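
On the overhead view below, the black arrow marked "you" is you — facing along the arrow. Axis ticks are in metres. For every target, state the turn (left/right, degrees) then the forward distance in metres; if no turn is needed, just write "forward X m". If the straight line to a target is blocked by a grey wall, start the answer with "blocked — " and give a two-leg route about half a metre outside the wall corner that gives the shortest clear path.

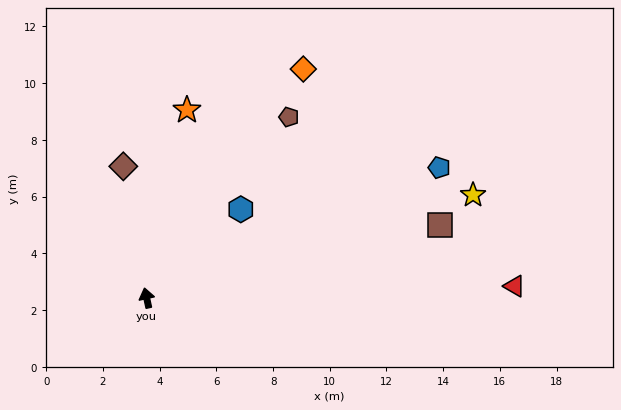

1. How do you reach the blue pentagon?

turn right 78°, forward 11.3 m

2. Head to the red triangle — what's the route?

turn right 101°, forward 13.0 m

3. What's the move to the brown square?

turn right 88°, forward 10.7 m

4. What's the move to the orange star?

turn right 24°, forward 6.8 m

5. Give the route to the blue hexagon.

turn right 59°, forward 4.6 m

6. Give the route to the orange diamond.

turn right 47°, forward 9.8 m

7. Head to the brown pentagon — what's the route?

turn right 51°, forward 8.1 m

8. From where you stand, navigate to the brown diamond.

turn right 2°, forward 4.7 m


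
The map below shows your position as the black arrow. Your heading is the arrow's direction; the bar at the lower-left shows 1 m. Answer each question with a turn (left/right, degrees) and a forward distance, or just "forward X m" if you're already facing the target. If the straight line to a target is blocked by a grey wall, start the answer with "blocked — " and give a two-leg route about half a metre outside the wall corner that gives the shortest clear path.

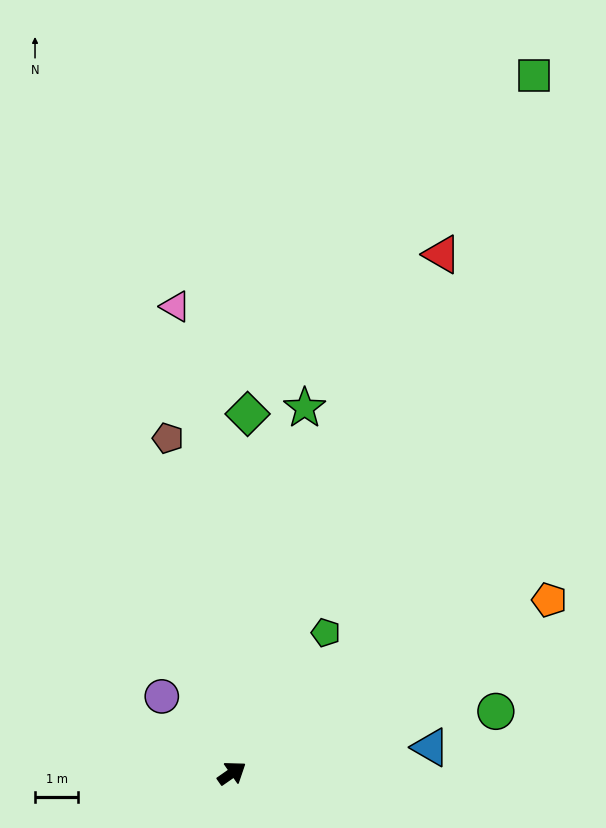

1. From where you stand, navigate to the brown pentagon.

turn left 66°, forward 7.9 m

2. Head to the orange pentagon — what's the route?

turn right 6°, forward 8.4 m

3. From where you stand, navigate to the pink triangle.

turn left 62°, forward 10.9 m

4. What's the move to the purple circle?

turn left 98°, forward 2.4 m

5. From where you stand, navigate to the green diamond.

turn left 53°, forward 8.4 m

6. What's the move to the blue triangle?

turn right 28°, forward 4.7 m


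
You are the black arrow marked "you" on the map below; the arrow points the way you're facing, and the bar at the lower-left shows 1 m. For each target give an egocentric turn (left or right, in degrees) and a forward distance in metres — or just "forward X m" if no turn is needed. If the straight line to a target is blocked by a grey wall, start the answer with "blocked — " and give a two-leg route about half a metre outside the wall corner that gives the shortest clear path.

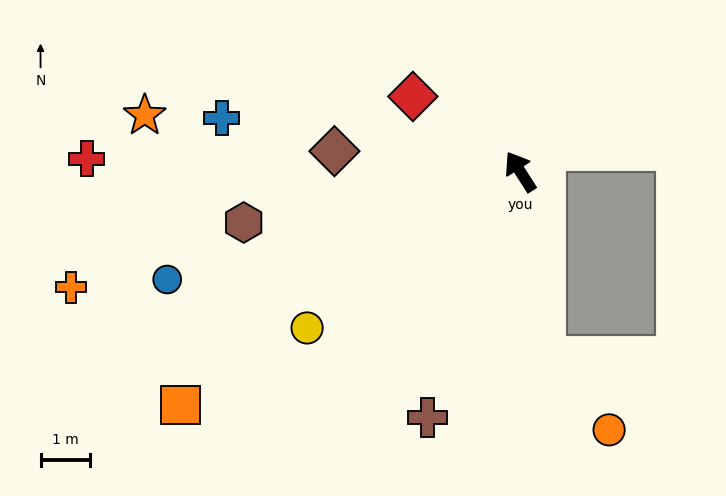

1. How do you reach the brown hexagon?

turn left 68°, forward 5.7 m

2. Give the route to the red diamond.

turn left 22°, forward 2.7 m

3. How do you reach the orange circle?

blocked — turn left 155°, forward 3.8 m, then turn left 34°, forward 2.0 m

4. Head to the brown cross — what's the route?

turn left 127°, forward 5.4 m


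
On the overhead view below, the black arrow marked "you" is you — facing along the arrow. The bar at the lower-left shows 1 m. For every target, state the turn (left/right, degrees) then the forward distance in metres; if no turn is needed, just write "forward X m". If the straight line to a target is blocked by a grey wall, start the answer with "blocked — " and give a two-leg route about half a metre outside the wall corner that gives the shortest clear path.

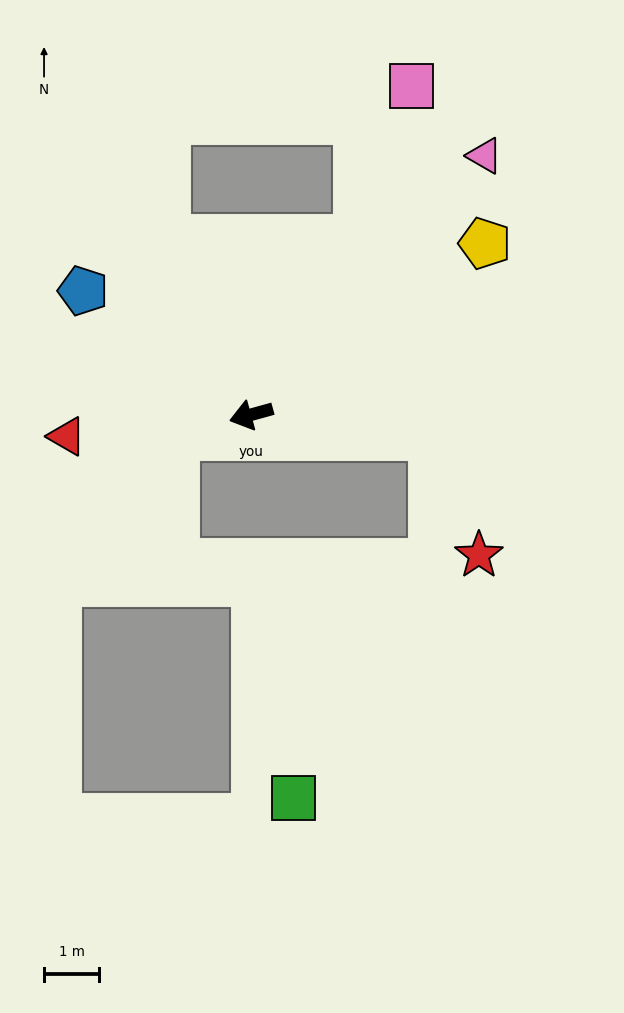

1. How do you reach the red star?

blocked — turn left 157°, forward 3.3 m, then turn right 61°, forward 2.3 m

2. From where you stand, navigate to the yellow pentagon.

turn right 159°, forward 5.2 m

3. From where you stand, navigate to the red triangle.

turn right 9°, forward 3.4 m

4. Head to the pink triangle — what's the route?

turn right 147°, forward 6.3 m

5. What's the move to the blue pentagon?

turn right 52°, forward 3.8 m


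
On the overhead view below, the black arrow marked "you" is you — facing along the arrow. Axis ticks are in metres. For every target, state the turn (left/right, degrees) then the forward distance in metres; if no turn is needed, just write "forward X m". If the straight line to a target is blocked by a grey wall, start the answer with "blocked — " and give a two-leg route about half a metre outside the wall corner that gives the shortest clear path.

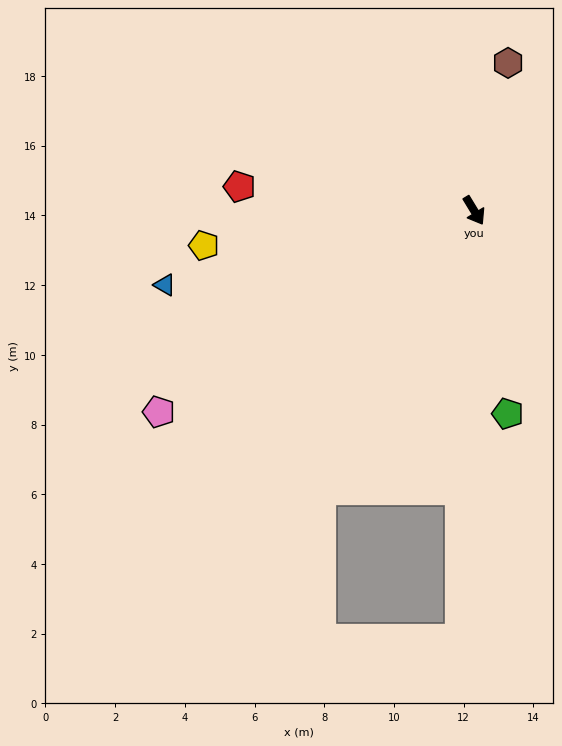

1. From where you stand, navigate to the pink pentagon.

turn right 89°, forward 10.7 m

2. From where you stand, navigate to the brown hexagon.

turn left 136°, forward 4.3 m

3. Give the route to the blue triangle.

turn right 108°, forward 9.1 m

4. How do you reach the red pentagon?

turn right 127°, forward 6.8 m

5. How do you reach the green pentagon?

turn right 22°, forward 5.9 m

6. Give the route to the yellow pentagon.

turn right 114°, forward 7.8 m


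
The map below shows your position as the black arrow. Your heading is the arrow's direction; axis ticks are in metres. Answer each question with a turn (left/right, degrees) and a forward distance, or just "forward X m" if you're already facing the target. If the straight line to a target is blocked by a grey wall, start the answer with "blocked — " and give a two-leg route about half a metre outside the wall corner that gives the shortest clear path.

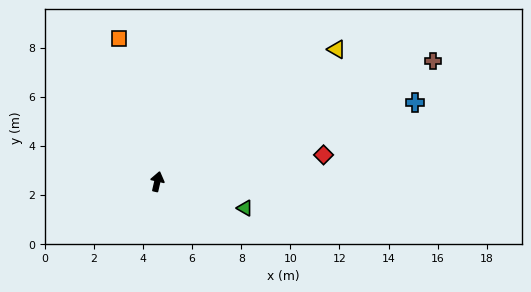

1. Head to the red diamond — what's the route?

turn right 68°, forward 6.9 m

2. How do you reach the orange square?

turn left 28°, forward 6.0 m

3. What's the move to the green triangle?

turn right 94°, forward 3.7 m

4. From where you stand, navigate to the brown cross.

turn right 53°, forward 12.3 m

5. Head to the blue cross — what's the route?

turn right 60°, forward 11.0 m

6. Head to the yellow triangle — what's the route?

turn right 41°, forward 9.1 m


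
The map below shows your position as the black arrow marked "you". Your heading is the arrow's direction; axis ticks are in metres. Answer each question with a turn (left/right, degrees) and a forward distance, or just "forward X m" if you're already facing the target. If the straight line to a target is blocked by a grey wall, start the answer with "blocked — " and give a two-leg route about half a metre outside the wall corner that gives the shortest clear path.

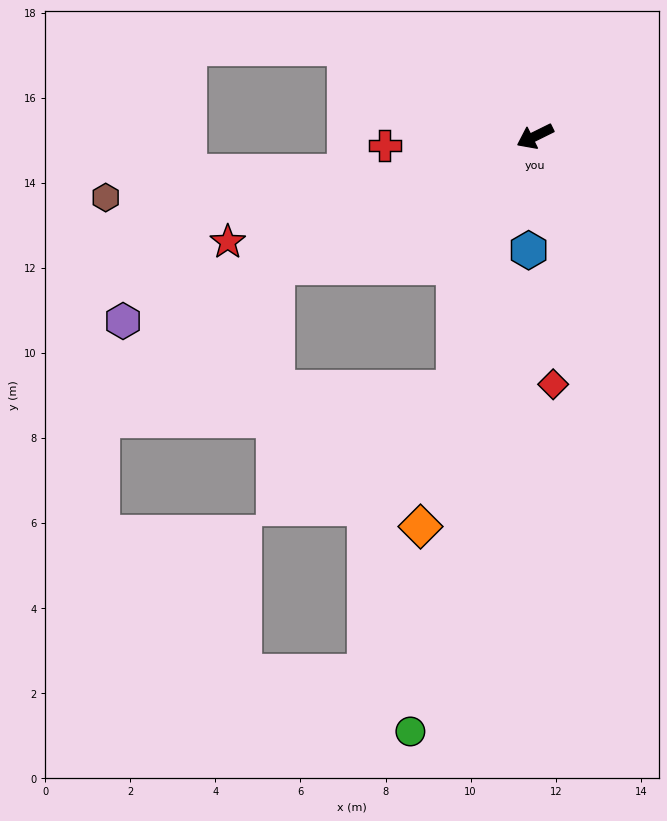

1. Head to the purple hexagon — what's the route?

turn right 2°, forward 10.6 m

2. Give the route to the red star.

turn right 7°, forward 7.6 m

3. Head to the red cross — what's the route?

turn right 23°, forward 3.5 m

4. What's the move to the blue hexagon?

turn left 60°, forward 2.7 m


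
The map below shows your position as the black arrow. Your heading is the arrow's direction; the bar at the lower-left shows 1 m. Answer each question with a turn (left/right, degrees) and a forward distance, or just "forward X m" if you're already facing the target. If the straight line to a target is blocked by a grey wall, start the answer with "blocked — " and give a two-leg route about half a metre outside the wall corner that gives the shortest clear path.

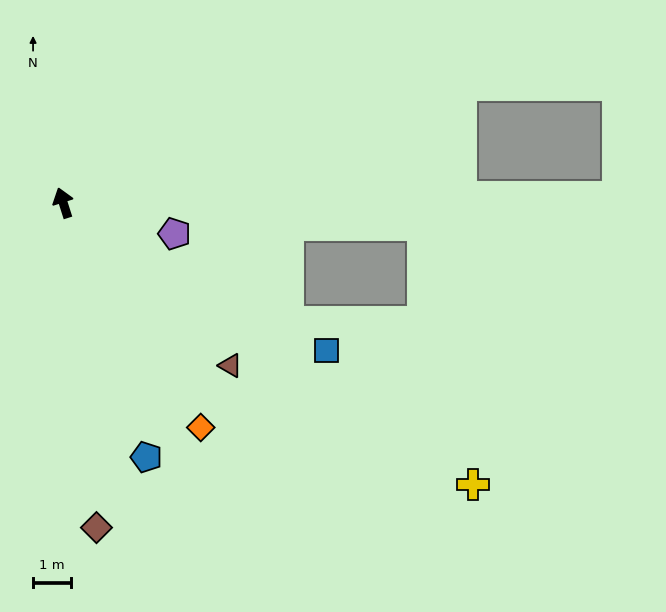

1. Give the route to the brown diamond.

turn left 168°, forward 8.7 m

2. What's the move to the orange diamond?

turn right 166°, forward 7.0 m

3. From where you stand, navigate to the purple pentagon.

turn right 123°, forward 3.1 m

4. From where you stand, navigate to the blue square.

turn right 137°, forward 8.1 m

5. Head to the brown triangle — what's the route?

turn right 152°, forward 6.2 m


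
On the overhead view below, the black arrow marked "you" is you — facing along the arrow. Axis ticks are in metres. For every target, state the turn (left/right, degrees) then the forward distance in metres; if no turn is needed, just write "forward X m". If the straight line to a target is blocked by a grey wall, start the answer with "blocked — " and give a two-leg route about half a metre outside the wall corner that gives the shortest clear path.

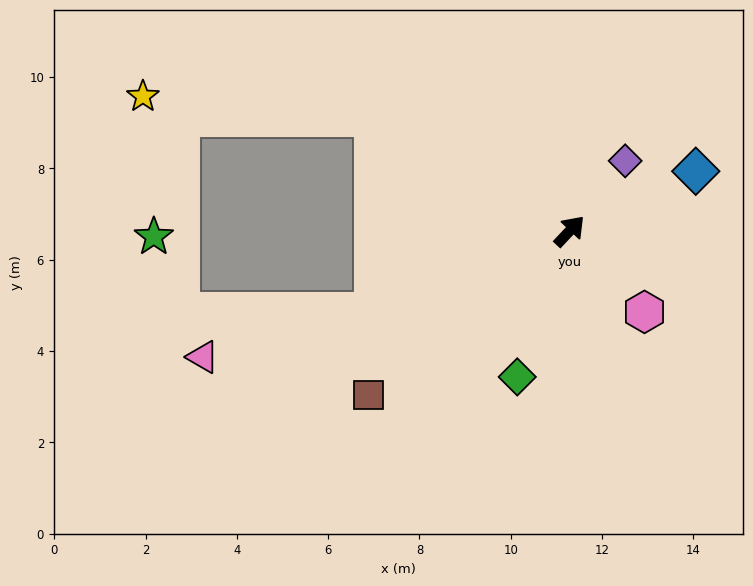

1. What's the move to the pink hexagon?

turn right 94°, forward 2.4 m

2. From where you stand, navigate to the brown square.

turn left 172°, forward 5.7 m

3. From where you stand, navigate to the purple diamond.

turn left 5°, forward 2.0 m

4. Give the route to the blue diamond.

turn right 21°, forward 3.1 m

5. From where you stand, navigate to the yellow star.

blocked — turn left 103°, forward 5.0 m, then turn left 25°, forward 5.1 m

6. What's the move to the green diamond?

turn right 157°, forward 3.4 m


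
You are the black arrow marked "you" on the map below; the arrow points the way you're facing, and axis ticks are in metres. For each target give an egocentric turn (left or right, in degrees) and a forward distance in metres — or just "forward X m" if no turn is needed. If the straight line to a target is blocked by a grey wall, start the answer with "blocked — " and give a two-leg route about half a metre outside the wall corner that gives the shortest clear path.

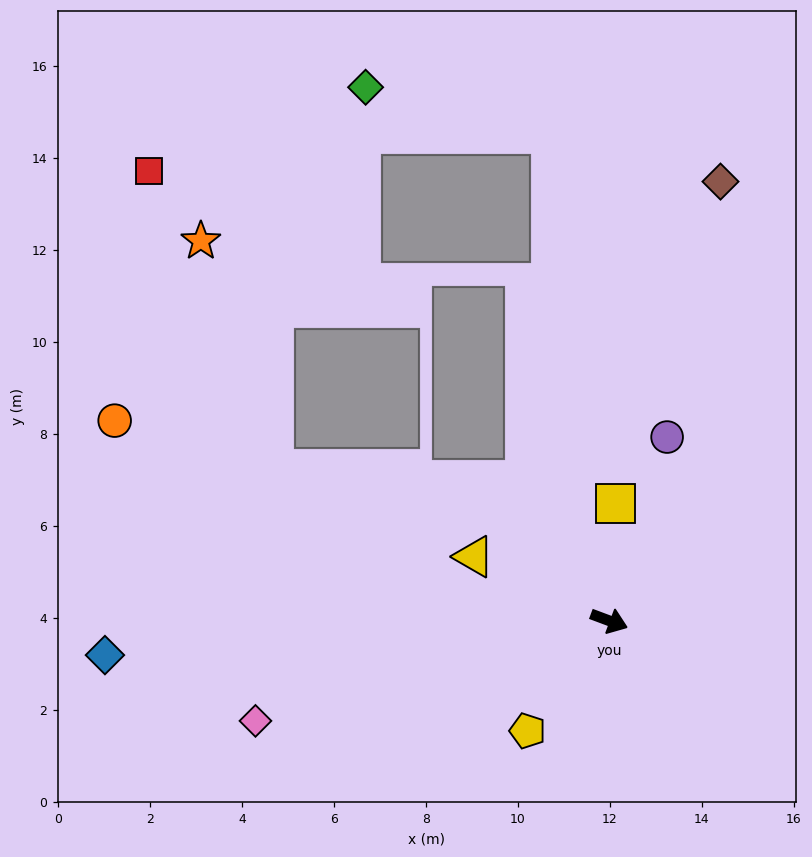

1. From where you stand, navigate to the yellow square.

turn left 107°, forward 2.6 m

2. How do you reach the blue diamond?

turn right 156°, forward 11.0 m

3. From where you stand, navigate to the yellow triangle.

turn left 175°, forward 3.3 m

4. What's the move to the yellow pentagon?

turn right 106°, forward 3.0 m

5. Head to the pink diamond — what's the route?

turn right 144°, forward 8.0 m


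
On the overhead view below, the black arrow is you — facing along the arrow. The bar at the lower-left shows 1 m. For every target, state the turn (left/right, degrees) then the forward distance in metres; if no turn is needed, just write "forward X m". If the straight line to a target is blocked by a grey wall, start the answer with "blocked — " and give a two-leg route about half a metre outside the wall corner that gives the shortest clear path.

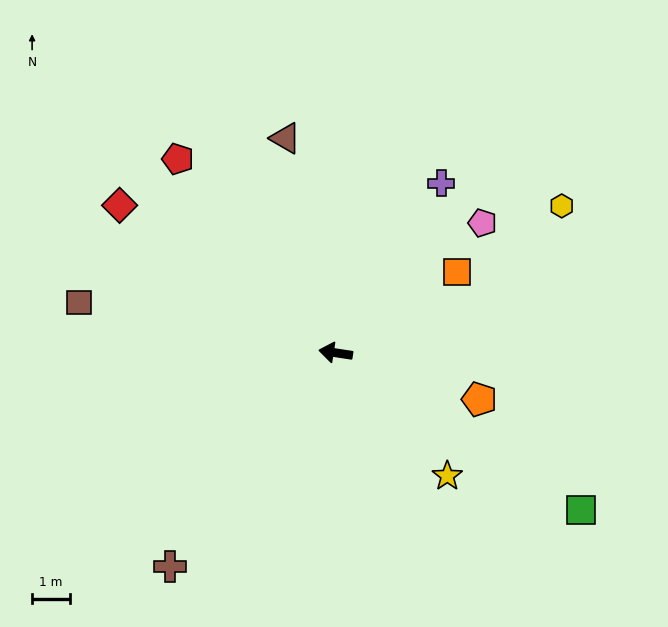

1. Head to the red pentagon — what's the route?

turn right 42°, forward 6.7 m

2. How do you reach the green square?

turn left 156°, forward 7.8 m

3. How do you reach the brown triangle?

turn right 68°, forward 5.9 m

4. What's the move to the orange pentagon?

turn left 171°, forward 4.0 m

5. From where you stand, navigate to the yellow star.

turn left 141°, forward 4.4 m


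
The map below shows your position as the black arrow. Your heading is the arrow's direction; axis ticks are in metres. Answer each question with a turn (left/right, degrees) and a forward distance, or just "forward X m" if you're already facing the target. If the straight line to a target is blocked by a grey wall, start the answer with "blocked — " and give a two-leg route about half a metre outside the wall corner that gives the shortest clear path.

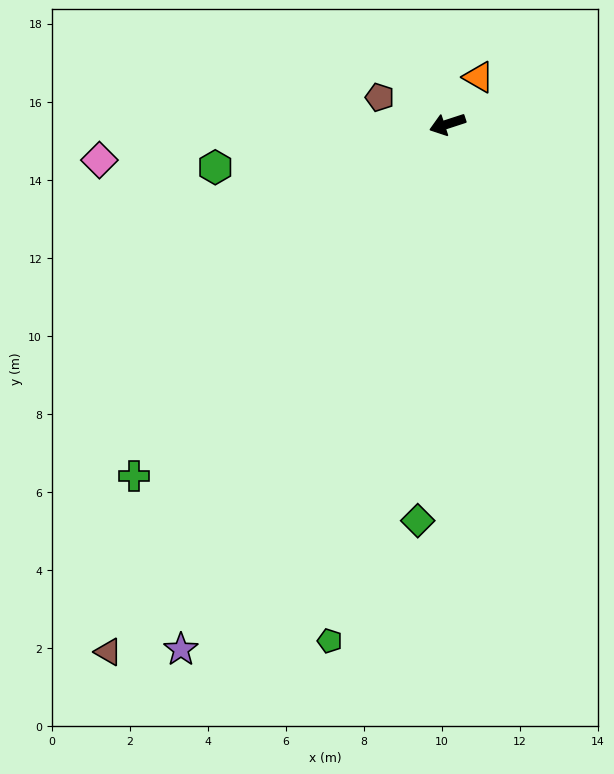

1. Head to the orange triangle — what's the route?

turn right 142°, forward 1.4 m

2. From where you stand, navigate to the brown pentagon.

turn right 40°, forward 1.9 m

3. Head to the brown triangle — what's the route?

turn left 39°, forward 16.1 m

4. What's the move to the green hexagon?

turn right 8°, forward 6.1 m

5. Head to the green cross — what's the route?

turn left 30°, forward 12.1 m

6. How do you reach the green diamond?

turn left 68°, forward 10.2 m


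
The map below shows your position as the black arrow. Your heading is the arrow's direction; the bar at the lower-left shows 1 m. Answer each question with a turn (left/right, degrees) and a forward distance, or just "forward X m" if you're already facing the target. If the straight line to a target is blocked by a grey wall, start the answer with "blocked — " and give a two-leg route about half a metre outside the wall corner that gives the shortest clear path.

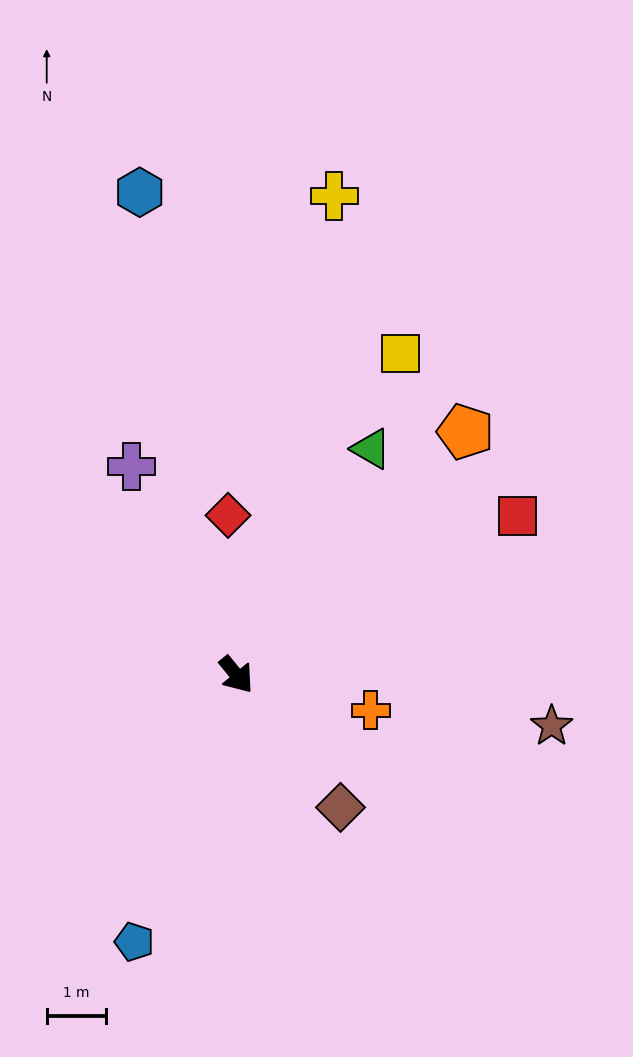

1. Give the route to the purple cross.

turn left 168°, forward 3.9 m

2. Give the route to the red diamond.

turn left 144°, forward 2.7 m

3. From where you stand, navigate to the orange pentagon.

turn left 97°, forward 5.6 m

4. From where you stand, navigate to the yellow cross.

turn left 129°, forward 8.2 m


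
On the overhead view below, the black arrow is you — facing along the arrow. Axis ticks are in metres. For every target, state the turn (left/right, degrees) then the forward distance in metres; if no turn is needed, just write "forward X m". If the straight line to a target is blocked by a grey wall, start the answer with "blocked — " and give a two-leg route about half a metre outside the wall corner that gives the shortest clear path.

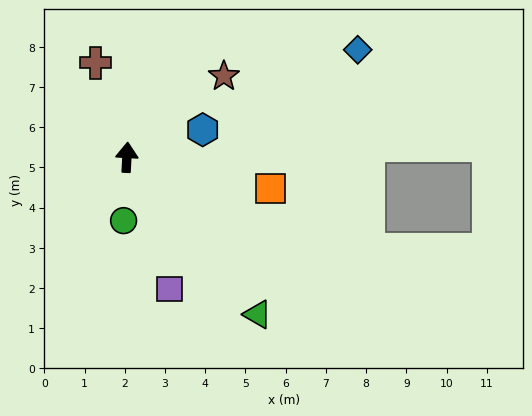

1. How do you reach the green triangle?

turn right 137°, forward 5.1 m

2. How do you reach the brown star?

turn right 47°, forward 3.1 m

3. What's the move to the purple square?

turn right 159°, forward 3.4 m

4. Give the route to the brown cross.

turn left 21°, forward 2.5 m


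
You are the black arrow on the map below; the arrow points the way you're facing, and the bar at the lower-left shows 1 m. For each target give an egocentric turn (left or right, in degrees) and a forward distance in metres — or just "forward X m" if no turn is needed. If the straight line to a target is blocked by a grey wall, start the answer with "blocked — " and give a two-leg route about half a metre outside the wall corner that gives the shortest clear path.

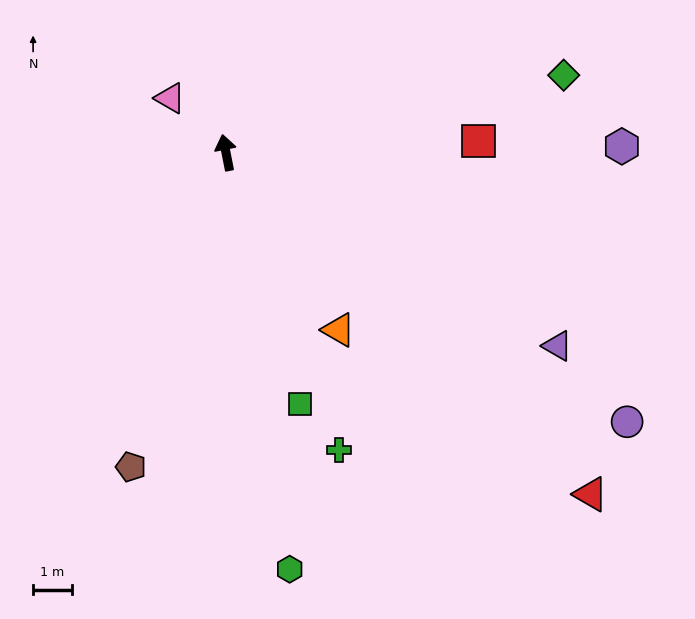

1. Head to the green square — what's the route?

turn right 175°, forward 6.8 m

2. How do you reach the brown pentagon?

turn left 152°, forward 8.6 m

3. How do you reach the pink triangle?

turn left 35°, forward 2.0 m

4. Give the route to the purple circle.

turn right 135°, forward 12.6 m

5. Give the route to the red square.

turn right 99°, forward 6.6 m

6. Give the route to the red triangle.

turn right 144°, forward 13.0 m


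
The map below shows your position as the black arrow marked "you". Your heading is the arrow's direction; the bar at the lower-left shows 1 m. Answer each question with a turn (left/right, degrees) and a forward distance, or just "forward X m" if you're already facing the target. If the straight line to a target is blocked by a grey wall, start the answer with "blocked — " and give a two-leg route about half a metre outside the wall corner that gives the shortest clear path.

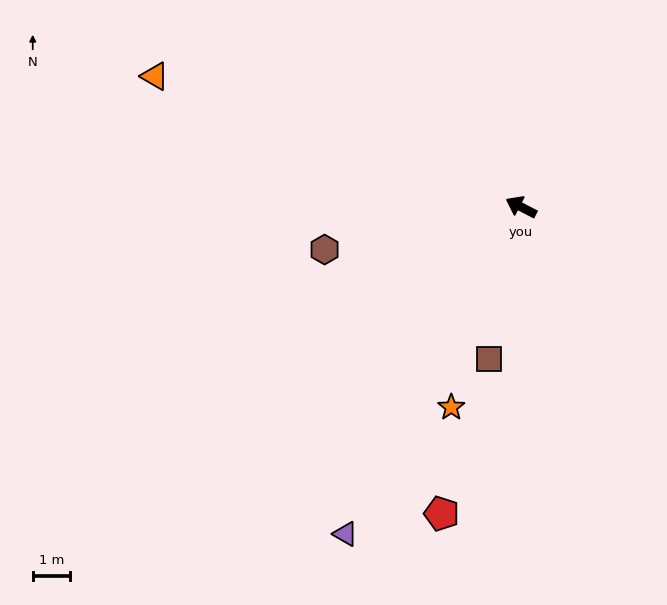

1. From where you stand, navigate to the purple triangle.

turn left 89°, forward 10.0 m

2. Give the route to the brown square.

turn left 105°, forward 4.2 m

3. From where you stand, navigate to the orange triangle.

turn left 8°, forward 10.5 m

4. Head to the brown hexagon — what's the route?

turn left 39°, forward 5.4 m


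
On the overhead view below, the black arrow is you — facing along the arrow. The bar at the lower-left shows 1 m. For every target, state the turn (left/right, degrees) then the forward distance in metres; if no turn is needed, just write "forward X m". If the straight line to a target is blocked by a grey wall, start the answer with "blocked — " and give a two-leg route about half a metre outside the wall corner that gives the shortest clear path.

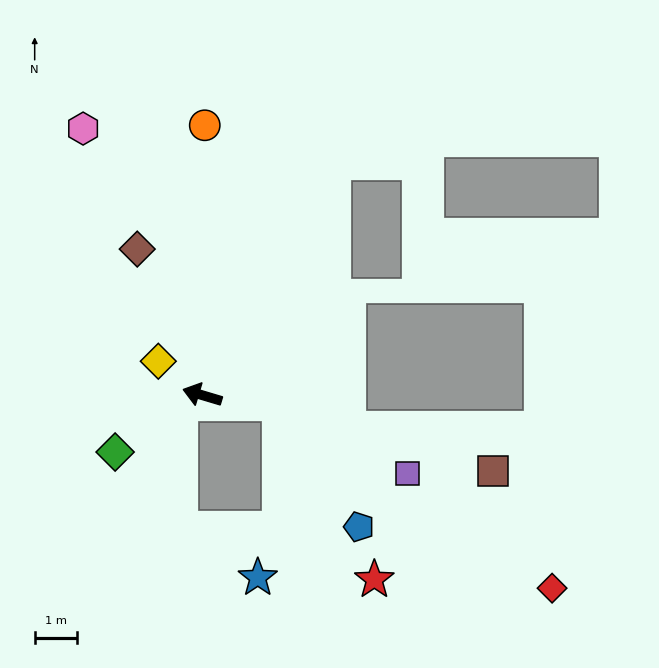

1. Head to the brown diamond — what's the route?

turn right 49°, forward 3.8 m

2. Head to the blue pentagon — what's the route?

blocked — turn right 169°, forward 1.8 m, then turn right 52°, forward 3.5 m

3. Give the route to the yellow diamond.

turn right 21°, forward 1.3 m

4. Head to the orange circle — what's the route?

turn right 74°, forward 6.3 m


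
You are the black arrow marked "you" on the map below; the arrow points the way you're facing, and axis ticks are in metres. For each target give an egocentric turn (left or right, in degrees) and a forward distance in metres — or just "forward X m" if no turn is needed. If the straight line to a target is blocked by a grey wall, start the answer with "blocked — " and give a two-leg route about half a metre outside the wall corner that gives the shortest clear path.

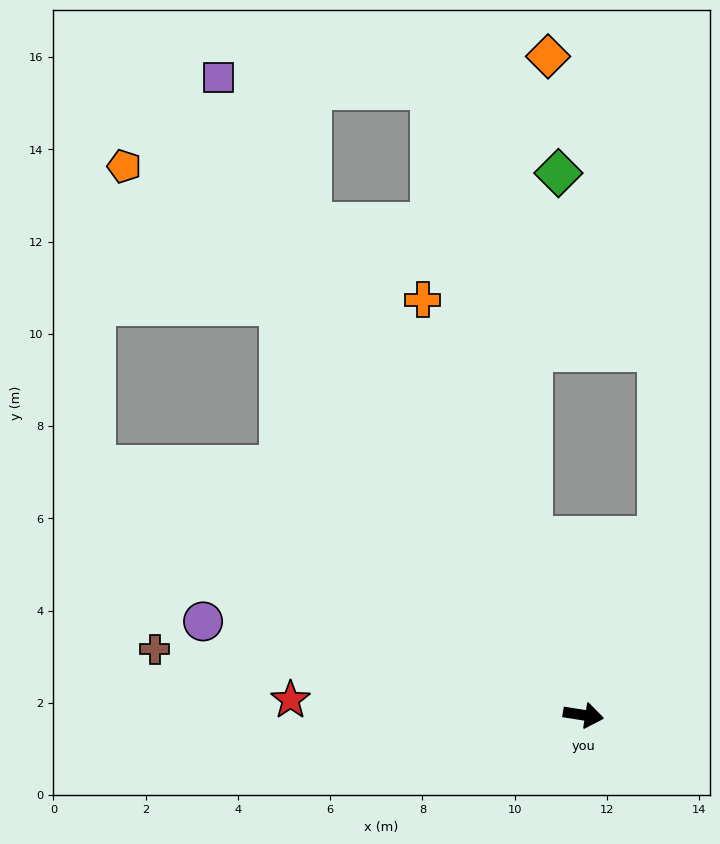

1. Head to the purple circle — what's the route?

turn left 175°, forward 8.5 m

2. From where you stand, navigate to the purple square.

turn left 129°, forward 15.9 m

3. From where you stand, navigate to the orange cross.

turn left 120°, forward 9.7 m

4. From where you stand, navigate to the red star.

turn right 174°, forward 6.4 m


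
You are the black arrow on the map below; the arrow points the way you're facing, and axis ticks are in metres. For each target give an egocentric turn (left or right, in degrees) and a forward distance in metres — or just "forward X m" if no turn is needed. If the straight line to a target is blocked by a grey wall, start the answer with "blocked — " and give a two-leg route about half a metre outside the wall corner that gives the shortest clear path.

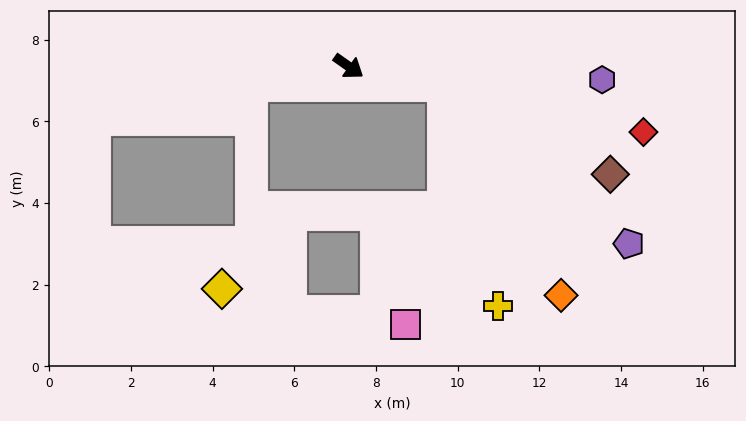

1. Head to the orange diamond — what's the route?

blocked — turn left 24°, forward 2.4 m, then turn right 50°, forward 5.9 m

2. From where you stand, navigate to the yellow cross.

blocked — turn left 24°, forward 2.4 m, then turn right 65°, forward 5.6 m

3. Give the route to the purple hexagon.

turn left 32°, forward 6.2 m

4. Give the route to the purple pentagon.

blocked — turn left 24°, forward 2.4 m, then turn right 30°, forward 6.0 m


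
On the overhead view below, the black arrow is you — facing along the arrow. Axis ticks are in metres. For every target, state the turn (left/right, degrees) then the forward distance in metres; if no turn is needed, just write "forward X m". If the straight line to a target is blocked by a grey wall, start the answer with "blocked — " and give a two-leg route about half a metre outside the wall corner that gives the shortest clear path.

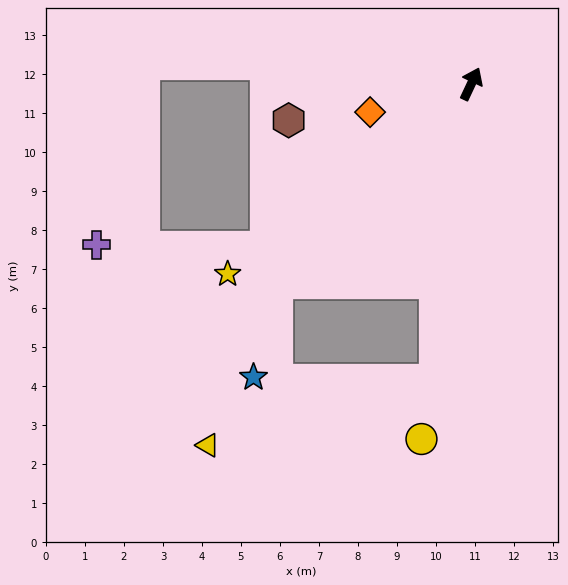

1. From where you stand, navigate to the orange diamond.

turn left 131°, forward 2.7 m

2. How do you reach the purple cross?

blocked — turn left 154°, forward 6.7 m, then turn right 40°, forward 4.4 m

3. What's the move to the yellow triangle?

blocked — turn right 162°, forward 7.7 m, then turn right 67°, forward 6.1 m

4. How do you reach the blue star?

blocked — turn left 161°, forward 7.1 m, then turn left 31°, forward 2.5 m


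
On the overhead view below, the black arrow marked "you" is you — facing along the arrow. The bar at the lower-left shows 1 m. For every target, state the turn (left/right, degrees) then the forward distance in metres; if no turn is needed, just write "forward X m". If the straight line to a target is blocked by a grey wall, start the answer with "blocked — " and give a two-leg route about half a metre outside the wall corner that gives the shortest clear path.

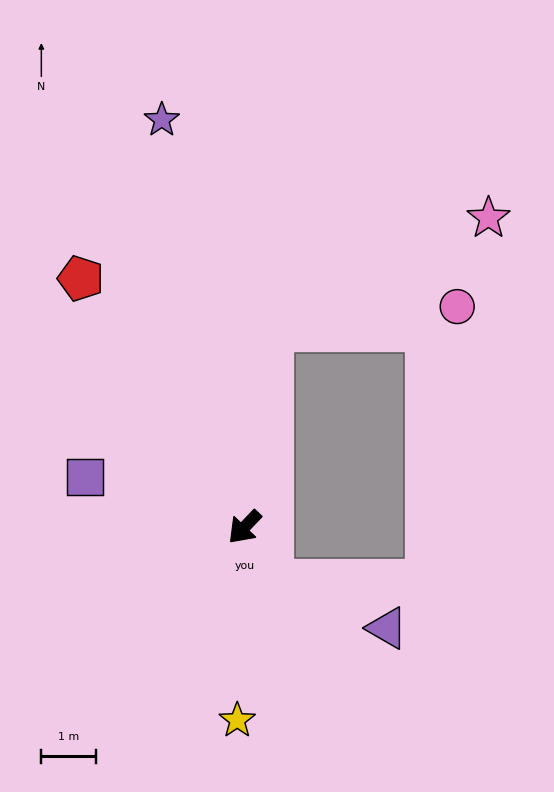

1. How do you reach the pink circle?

blocked — turn right 144°, forward 3.7 m, then turn right 76°, forward 3.5 m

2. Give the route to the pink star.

blocked — turn right 144°, forward 3.7 m, then turn right 55°, forward 4.5 m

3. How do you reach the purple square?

turn right 64°, forward 3.1 m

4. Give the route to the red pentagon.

turn right 103°, forward 5.5 m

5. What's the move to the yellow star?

turn left 42°, forward 3.6 m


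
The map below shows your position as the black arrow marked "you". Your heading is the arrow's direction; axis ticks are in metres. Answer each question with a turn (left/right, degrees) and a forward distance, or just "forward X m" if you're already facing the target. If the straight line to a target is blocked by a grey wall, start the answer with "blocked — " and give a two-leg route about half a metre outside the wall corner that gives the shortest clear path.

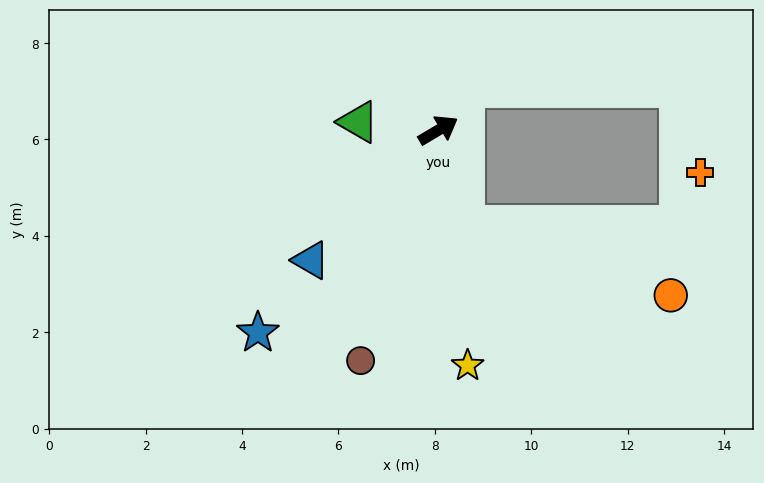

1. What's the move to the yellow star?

turn right 114°, forward 4.9 m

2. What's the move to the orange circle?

blocked — turn right 105°, forward 2.1 m, then turn left 56°, forward 4.5 m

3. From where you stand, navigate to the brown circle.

turn right 139°, forward 5.0 m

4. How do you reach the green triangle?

turn left 143°, forward 1.7 m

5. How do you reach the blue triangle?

turn right 165°, forward 3.8 m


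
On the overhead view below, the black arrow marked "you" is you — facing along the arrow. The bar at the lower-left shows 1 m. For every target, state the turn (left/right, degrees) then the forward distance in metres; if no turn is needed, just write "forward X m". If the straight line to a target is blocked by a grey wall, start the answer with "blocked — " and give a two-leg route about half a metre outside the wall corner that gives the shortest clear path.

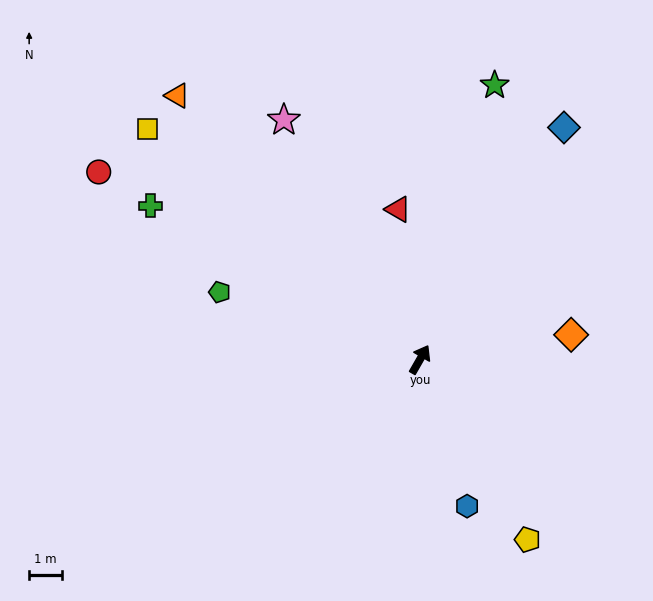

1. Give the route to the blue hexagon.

turn right 132°, forward 4.7 m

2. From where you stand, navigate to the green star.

turn left 15°, forward 8.6 m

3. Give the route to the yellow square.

turn left 80°, forward 10.8 m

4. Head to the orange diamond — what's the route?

turn right 51°, forward 4.6 m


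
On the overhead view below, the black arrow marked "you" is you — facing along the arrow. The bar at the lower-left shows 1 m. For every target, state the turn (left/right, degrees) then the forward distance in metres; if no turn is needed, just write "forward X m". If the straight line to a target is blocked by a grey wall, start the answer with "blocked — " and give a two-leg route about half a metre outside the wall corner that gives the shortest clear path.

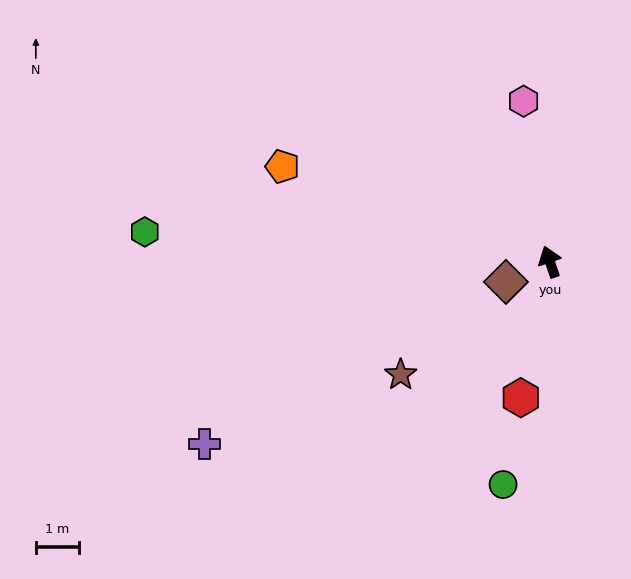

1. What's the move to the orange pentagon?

turn left 51°, forward 6.6 m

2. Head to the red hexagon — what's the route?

turn left 149°, forward 3.2 m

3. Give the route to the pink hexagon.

turn right 10°, forward 3.8 m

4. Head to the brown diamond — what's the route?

turn left 96°, forward 1.1 m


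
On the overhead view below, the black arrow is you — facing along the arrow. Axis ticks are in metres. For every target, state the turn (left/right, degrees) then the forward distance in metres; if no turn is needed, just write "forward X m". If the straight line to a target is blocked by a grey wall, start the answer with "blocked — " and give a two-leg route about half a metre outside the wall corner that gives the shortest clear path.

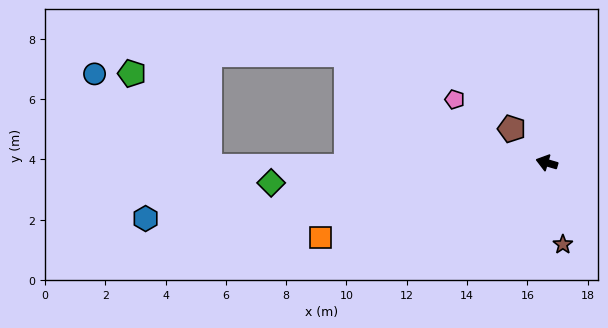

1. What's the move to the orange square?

turn left 35°, forward 7.9 m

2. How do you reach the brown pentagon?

turn right 28°, forward 1.6 m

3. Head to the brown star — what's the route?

turn left 117°, forward 2.8 m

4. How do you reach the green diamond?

turn left 20°, forward 9.2 m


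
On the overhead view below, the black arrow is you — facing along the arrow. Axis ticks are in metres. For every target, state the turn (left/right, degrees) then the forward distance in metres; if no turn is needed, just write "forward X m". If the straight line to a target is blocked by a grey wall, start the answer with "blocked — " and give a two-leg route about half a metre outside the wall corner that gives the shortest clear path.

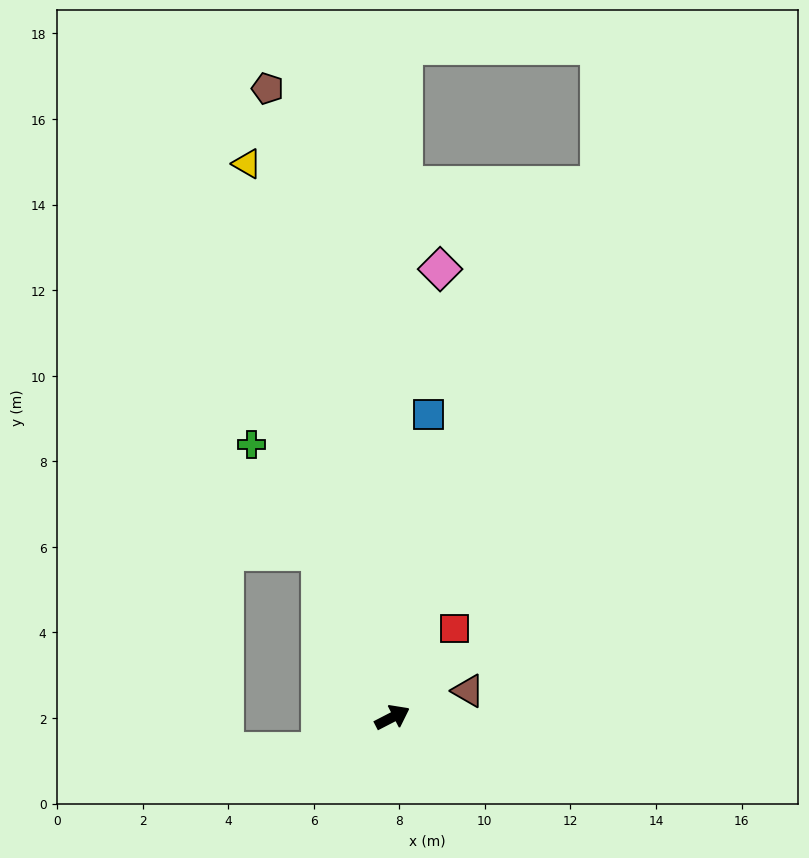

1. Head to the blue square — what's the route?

turn left 56°, forward 7.1 m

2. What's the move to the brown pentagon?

turn left 74°, forward 15.0 m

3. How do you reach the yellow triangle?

turn left 77°, forward 13.4 m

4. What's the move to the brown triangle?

turn right 8°, forward 1.9 m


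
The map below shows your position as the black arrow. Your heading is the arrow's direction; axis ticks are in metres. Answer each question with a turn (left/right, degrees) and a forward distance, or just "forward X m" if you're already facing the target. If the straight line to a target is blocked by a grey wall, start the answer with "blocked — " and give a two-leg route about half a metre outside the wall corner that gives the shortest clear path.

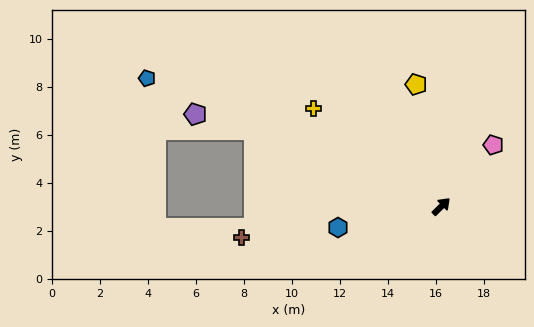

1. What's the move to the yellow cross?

turn left 98°, forward 6.7 m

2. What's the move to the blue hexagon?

turn left 147°, forward 4.4 m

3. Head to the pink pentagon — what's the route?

turn left 5°, forward 3.4 m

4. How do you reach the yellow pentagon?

turn left 57°, forward 5.2 m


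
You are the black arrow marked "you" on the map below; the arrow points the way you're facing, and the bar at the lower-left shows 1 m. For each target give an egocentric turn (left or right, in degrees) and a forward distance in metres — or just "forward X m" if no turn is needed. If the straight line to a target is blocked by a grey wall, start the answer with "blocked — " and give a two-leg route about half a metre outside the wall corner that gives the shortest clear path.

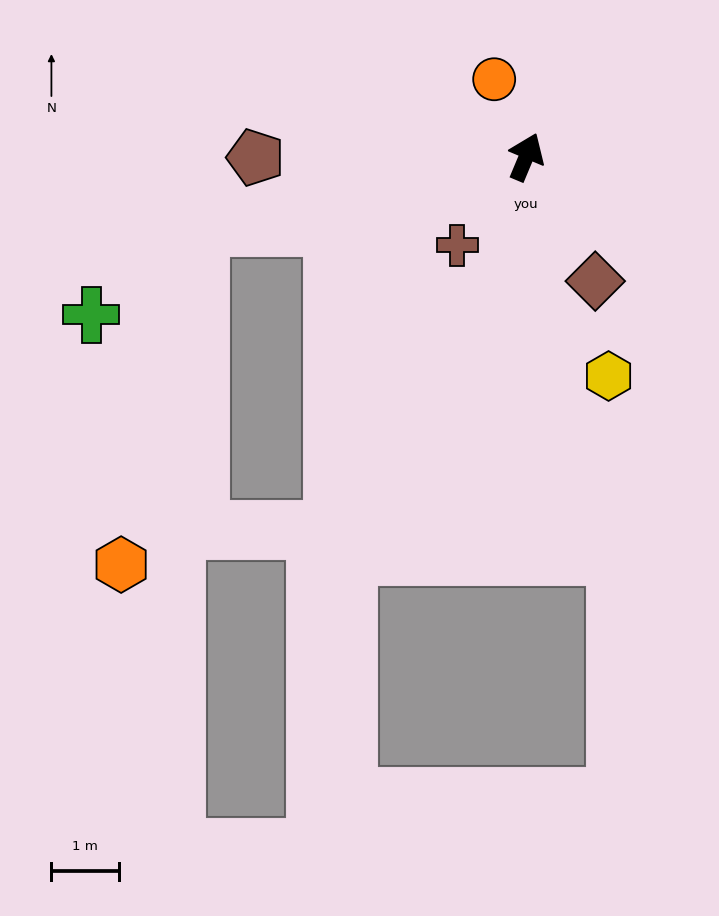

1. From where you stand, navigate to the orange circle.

turn left 45°, forward 1.2 m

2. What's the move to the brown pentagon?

turn left 113°, forward 4.0 m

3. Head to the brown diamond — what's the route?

turn right 128°, forward 2.1 m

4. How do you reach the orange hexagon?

blocked — turn left 125°, forward 4.9 m, then turn left 65°, forward 5.1 m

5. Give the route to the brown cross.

turn left 165°, forward 1.7 m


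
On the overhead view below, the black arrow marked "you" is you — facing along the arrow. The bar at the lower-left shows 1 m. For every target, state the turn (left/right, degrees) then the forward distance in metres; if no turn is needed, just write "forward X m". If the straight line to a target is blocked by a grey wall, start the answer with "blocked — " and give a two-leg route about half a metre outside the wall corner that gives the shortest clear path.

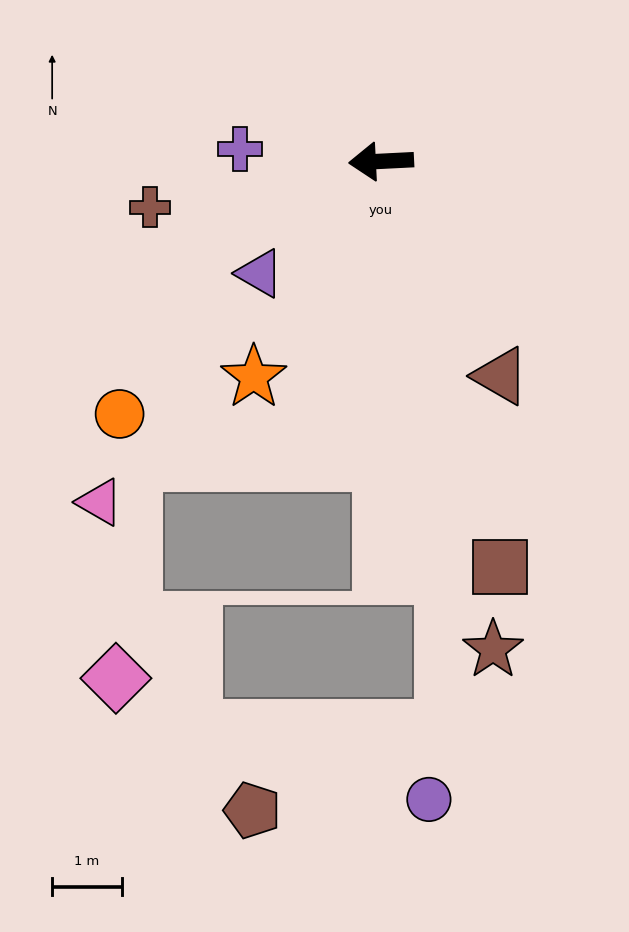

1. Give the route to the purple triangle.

turn left 40°, forward 2.4 m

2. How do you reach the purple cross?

turn right 8°, forward 2.0 m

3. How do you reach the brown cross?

turn left 8°, forward 3.4 m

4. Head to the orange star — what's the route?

turn left 57°, forward 3.6 m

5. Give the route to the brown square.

turn left 103°, forward 6.1 m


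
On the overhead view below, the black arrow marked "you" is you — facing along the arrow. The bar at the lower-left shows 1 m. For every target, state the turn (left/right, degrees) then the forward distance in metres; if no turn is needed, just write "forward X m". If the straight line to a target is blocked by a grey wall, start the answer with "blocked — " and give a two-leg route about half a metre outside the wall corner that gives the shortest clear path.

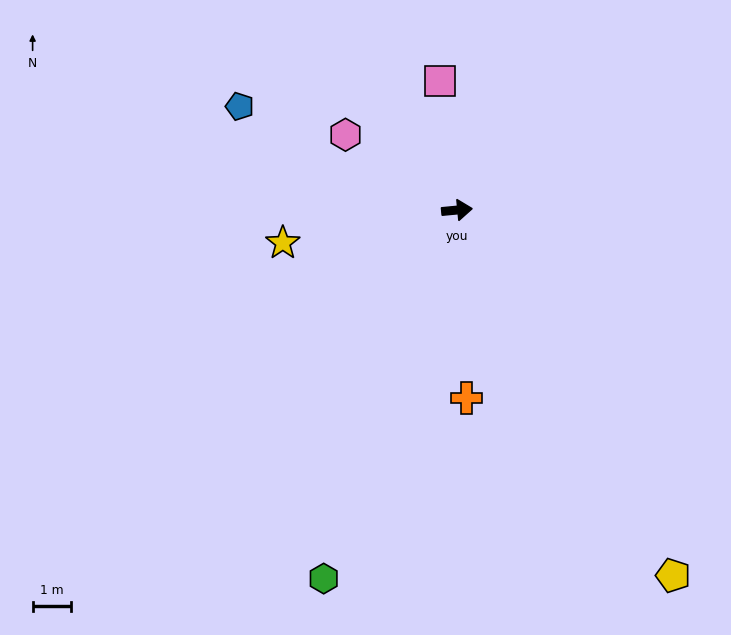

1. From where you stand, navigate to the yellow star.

turn right 175°, forward 4.7 m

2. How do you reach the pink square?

turn left 92°, forward 3.4 m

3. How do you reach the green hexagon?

turn right 115°, forward 10.3 m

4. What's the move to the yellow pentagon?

turn right 65°, forward 11.2 m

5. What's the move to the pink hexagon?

turn left 141°, forward 3.5 m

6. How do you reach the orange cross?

turn right 93°, forward 4.9 m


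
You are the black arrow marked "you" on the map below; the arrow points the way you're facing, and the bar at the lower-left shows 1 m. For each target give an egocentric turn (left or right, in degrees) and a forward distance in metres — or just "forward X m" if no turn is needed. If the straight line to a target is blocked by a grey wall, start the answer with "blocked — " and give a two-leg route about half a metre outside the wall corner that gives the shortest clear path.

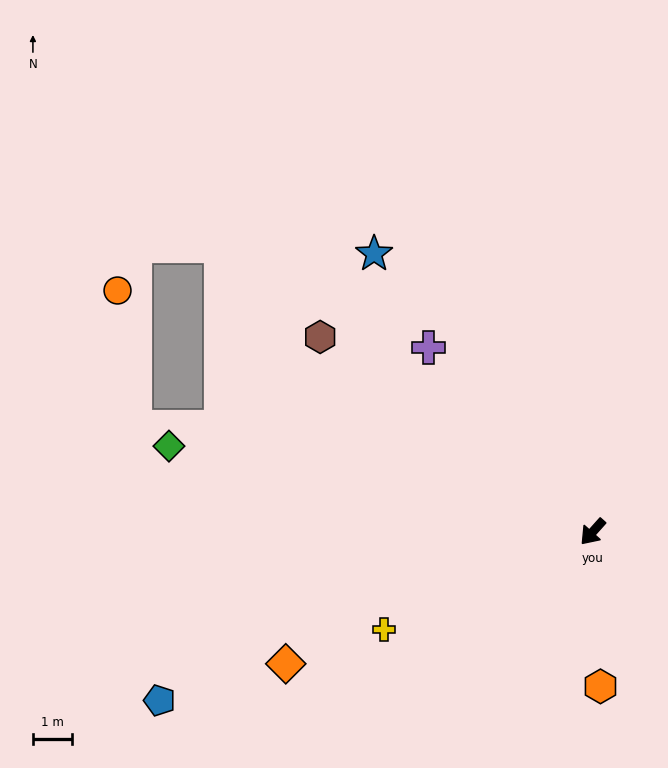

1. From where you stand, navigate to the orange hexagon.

turn left 45°, forward 4.0 m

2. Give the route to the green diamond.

turn right 60°, forward 11.1 m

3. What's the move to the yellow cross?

turn right 23°, forward 5.9 m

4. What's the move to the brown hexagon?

turn right 84°, forward 8.6 m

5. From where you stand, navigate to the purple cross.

turn right 96°, forward 6.3 m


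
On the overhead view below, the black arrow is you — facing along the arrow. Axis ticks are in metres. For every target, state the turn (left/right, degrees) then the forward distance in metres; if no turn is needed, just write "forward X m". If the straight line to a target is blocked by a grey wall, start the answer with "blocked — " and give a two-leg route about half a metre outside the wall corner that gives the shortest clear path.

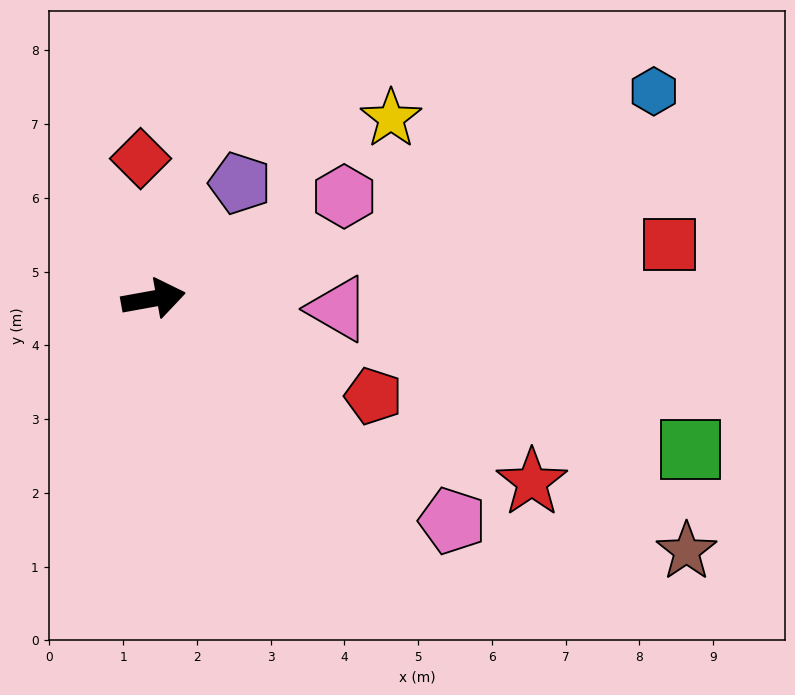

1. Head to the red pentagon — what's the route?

turn right 34°, forward 3.3 m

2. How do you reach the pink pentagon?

turn right 47°, forward 5.1 m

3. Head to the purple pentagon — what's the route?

turn left 43°, forward 2.0 m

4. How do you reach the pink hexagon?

turn left 18°, forward 2.9 m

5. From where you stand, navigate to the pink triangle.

turn right 13°, forward 2.5 m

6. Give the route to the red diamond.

turn left 85°, forward 1.9 m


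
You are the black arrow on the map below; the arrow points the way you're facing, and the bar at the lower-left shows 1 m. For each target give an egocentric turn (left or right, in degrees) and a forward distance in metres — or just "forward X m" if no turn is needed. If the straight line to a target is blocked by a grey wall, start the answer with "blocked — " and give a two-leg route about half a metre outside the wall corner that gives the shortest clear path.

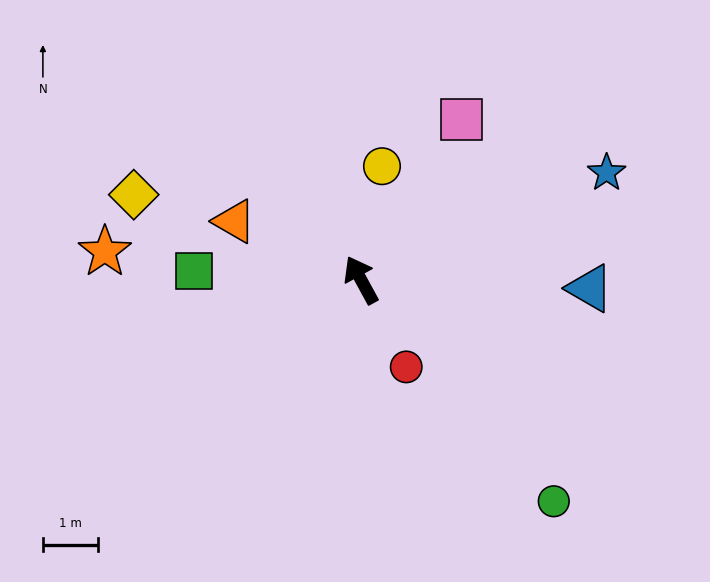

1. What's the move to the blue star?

turn right 95°, forward 4.8 m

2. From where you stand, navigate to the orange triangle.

turn left 37°, forward 2.5 m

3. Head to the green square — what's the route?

turn left 58°, forward 3.0 m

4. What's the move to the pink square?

turn right 61°, forward 3.4 m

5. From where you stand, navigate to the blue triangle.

turn right 121°, forward 4.1 m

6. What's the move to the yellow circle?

turn right 39°, forward 2.1 m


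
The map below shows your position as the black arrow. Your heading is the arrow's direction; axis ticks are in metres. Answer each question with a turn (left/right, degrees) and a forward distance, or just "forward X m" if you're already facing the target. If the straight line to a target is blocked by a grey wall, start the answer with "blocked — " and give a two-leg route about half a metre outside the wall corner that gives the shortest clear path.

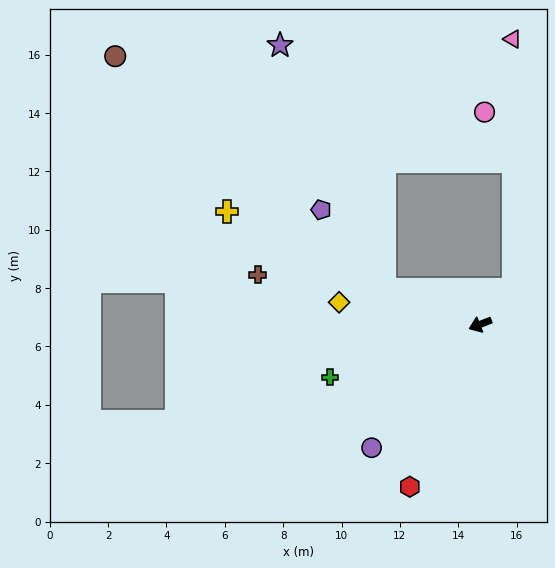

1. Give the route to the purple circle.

turn left 27°, forward 5.6 m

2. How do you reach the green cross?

turn right 2°, forward 5.5 m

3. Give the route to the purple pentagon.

blocked — turn right 41°, forward 3.5 m, then turn right 33°, forward 3.5 m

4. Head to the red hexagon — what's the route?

turn left 45°, forward 6.1 m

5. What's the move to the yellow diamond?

turn right 31°, forward 4.9 m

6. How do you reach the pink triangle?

blocked — turn right 157°, forward 1.7 m, then turn left 46°, forward 8.6 m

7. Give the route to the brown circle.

blocked — turn right 41°, forward 3.5 m, then turn right 22°, forward 12.2 m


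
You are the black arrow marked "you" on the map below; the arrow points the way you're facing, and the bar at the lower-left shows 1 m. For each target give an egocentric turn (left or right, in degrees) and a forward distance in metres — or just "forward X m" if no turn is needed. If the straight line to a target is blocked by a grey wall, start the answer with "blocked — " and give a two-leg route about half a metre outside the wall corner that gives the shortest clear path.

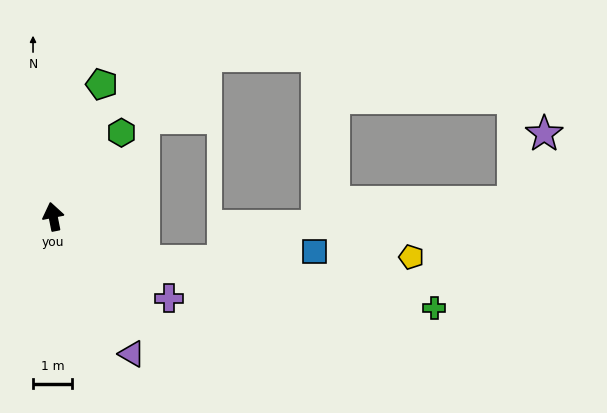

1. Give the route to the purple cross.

turn right 136°, forward 3.7 m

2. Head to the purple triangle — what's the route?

turn right 161°, forward 4.1 m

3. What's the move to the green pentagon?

turn right 31°, forward 3.6 m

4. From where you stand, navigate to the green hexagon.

turn right 50°, forward 2.8 m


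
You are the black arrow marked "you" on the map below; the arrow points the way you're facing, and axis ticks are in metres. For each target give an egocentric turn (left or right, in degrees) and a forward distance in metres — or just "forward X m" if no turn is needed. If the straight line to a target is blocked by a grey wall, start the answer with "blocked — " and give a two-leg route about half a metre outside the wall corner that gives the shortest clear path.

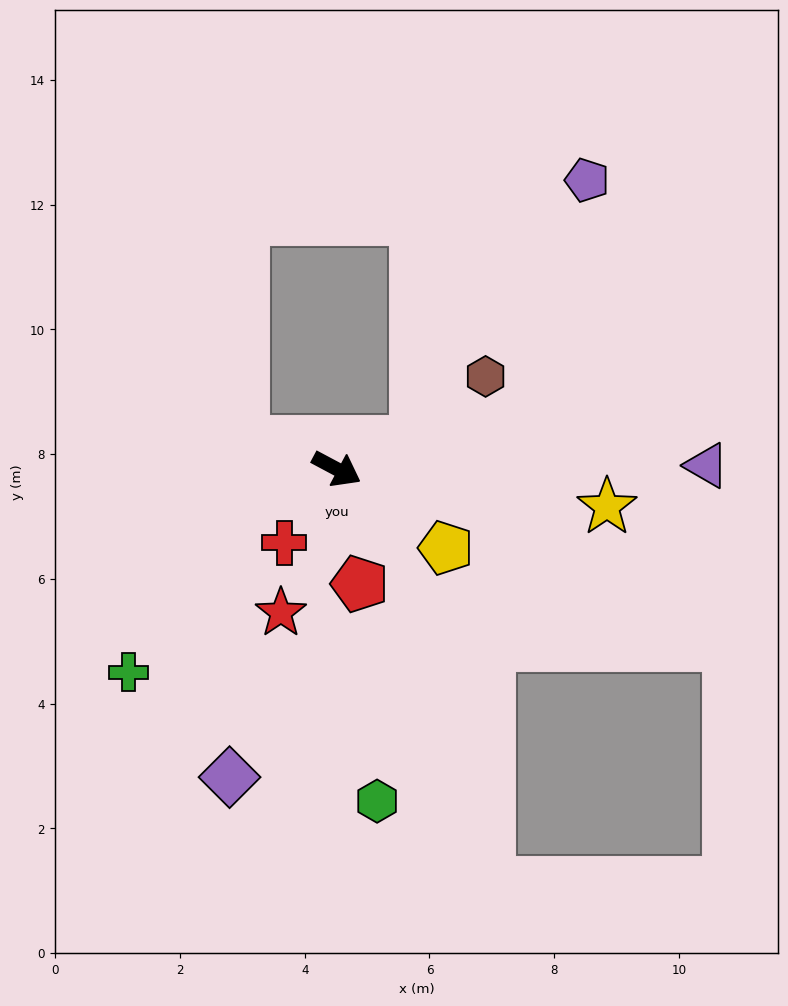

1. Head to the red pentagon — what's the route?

turn right 51°, forward 1.9 m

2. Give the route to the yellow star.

turn left 20°, forward 4.4 m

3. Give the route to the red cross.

turn right 97°, forward 1.4 m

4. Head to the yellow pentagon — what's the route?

turn right 8°, forward 2.2 m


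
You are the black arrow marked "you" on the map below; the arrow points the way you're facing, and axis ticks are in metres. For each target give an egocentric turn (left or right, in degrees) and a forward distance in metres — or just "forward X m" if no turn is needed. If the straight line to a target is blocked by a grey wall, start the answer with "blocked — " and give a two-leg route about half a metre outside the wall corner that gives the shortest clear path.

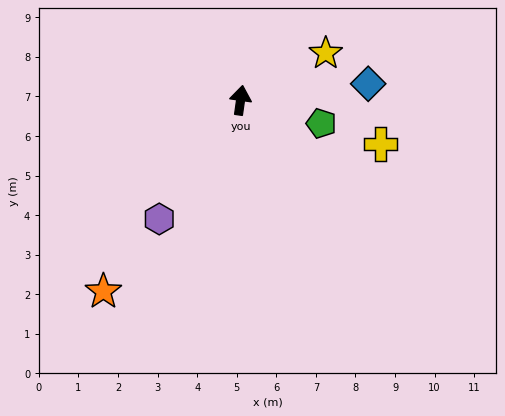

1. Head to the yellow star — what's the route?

turn right 53°, forward 2.5 m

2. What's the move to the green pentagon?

turn right 98°, forward 2.1 m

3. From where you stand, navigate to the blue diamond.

turn right 75°, forward 3.3 m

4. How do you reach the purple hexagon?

turn left 154°, forward 3.6 m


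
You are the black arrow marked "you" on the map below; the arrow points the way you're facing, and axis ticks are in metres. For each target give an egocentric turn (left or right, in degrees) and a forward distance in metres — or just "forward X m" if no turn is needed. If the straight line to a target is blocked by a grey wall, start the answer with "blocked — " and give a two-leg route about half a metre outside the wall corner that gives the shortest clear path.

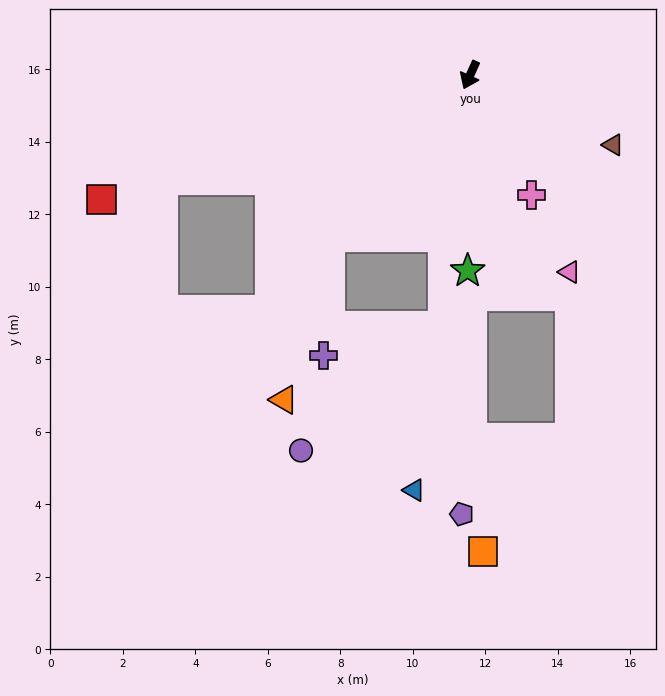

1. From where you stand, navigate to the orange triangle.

blocked — turn right 17°, forward 5.9 m, then turn left 26°, forward 4.7 m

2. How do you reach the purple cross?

blocked — turn right 17°, forward 5.9 m, then turn left 38°, forward 3.3 m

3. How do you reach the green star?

turn left 24°, forward 5.4 m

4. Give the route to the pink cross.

turn left 52°, forward 3.7 m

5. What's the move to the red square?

turn right 47°, forward 10.7 m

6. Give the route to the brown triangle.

turn left 88°, forward 4.4 m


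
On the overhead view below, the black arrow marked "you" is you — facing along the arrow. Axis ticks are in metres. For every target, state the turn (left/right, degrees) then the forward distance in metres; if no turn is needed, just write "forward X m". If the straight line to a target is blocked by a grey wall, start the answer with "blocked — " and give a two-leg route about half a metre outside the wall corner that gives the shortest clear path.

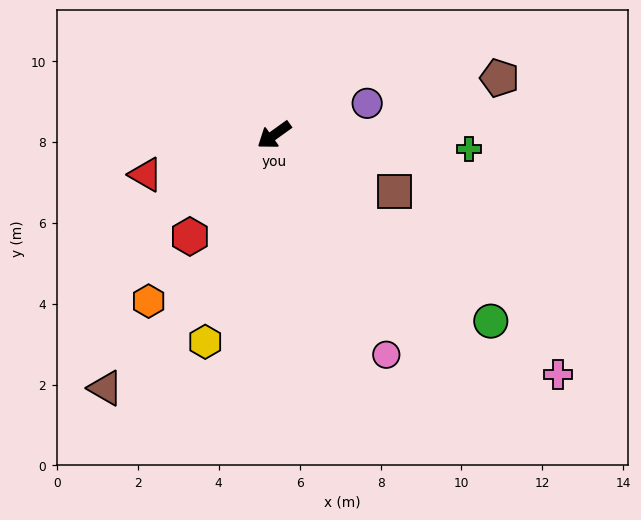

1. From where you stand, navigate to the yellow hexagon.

turn left 36°, forward 5.4 m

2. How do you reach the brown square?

turn left 119°, forward 3.3 m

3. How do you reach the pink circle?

turn left 81°, forward 6.1 m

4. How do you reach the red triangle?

turn right 19°, forward 3.3 m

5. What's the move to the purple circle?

turn left 163°, forward 2.4 m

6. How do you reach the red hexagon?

turn left 15°, forward 3.3 m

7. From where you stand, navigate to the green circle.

turn left 104°, forward 7.1 m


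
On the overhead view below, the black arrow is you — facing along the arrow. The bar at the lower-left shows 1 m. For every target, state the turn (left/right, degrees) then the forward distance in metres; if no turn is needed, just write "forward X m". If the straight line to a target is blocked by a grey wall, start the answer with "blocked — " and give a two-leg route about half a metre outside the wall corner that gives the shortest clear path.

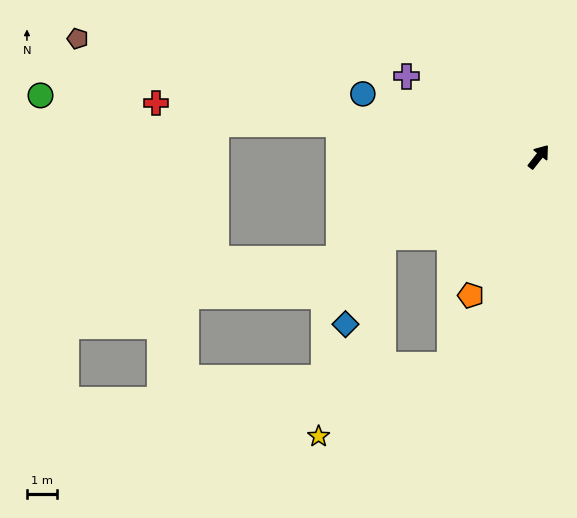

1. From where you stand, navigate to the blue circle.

turn left 109°, forward 6.3 m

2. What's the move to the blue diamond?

blocked — turn left 156°, forward 5.9 m, then turn left 38°, forward 3.2 m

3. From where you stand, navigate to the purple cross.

turn left 97°, forward 5.2 m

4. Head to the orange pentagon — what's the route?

turn right 168°, forward 5.2 m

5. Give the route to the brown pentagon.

turn left 114°, forward 16.1 m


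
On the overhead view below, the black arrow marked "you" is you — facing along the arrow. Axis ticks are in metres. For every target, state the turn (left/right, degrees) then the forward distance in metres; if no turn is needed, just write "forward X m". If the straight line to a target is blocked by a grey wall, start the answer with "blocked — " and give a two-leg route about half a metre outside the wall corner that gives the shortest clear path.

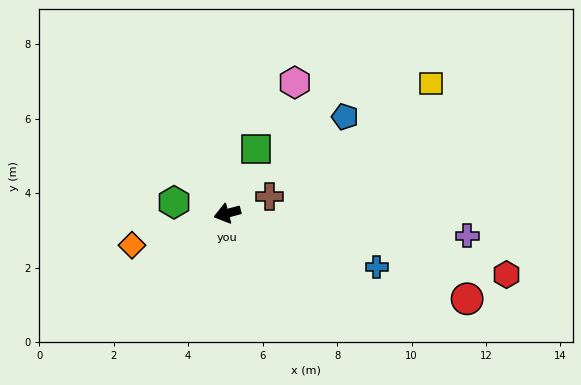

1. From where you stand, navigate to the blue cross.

turn left 145°, forward 4.3 m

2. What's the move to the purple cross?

turn left 160°, forward 6.5 m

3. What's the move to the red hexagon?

turn left 153°, forward 7.7 m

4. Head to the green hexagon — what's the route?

turn right 27°, forward 1.5 m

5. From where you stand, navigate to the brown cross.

turn right 173°, forward 1.2 m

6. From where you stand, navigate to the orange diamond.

turn left 4°, forward 2.7 m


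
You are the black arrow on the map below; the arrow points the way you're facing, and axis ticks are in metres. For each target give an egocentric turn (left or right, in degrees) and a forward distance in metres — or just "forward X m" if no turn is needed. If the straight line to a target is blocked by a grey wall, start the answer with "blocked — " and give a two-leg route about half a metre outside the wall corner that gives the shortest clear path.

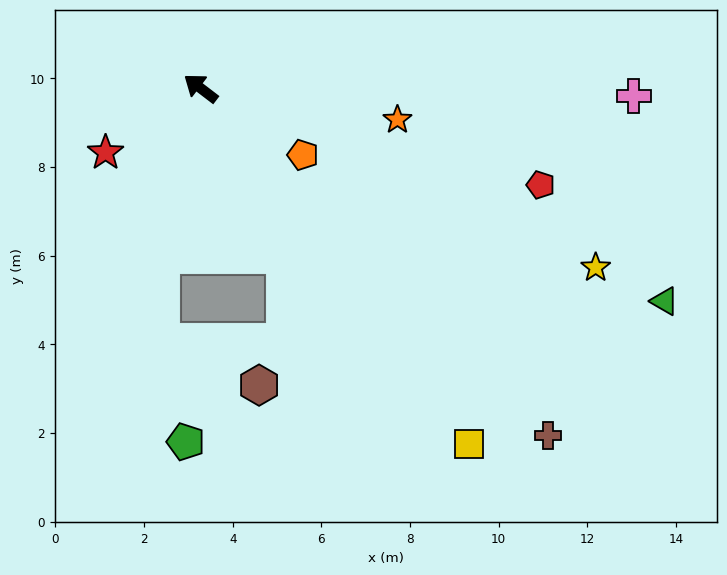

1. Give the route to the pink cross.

turn right 144°, forward 9.8 m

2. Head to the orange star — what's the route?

turn right 152°, forward 4.5 m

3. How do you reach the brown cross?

turn left 172°, forward 11.1 m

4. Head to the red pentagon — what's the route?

turn right 159°, forward 8.0 m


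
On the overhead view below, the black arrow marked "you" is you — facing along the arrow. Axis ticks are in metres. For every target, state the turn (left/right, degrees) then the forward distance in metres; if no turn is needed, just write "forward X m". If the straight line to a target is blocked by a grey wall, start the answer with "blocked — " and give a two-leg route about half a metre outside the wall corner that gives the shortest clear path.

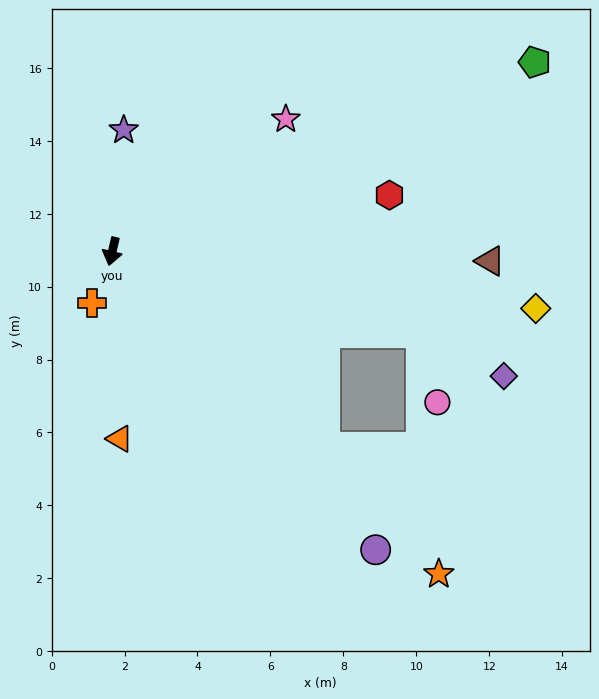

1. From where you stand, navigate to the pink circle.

blocked — turn left 88°, forward 8.8 m, then turn right 62°, forward 2.0 m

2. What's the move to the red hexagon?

turn left 115°, forward 7.8 m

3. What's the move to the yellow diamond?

turn left 95°, forward 11.7 m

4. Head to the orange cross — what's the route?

turn right 9°, forward 1.5 m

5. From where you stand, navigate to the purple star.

turn right 172°, forward 3.3 m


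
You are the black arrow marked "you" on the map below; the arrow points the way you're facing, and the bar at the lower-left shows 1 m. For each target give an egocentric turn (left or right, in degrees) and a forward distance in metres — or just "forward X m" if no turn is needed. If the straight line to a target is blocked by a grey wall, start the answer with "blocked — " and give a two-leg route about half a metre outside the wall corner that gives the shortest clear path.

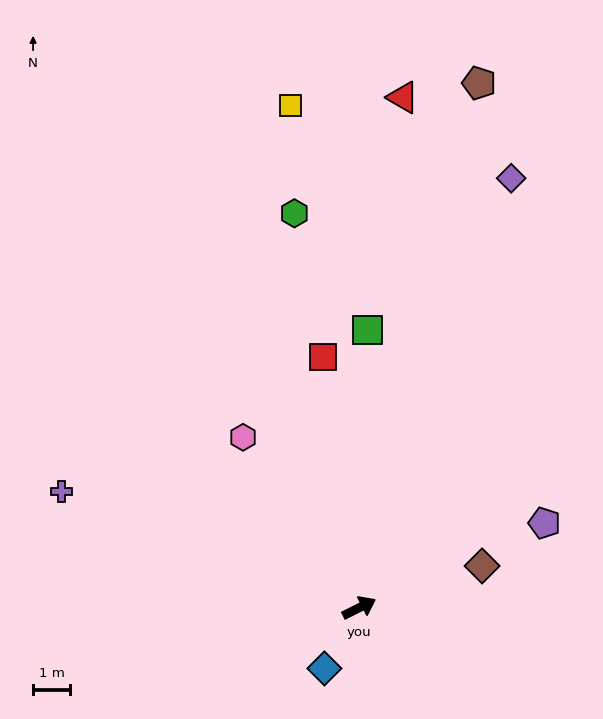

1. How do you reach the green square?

turn left 62°, forward 7.5 m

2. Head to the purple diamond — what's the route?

turn left 44°, forward 12.2 m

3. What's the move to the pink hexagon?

turn left 98°, forward 5.5 m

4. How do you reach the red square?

turn left 71°, forward 6.8 m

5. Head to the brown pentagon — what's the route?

turn left 50°, forward 14.4 m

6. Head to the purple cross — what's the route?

turn left 132°, forward 8.6 m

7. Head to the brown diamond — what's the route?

turn right 8°, forward 3.5 m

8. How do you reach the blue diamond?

turn right 147°, forward 1.9 m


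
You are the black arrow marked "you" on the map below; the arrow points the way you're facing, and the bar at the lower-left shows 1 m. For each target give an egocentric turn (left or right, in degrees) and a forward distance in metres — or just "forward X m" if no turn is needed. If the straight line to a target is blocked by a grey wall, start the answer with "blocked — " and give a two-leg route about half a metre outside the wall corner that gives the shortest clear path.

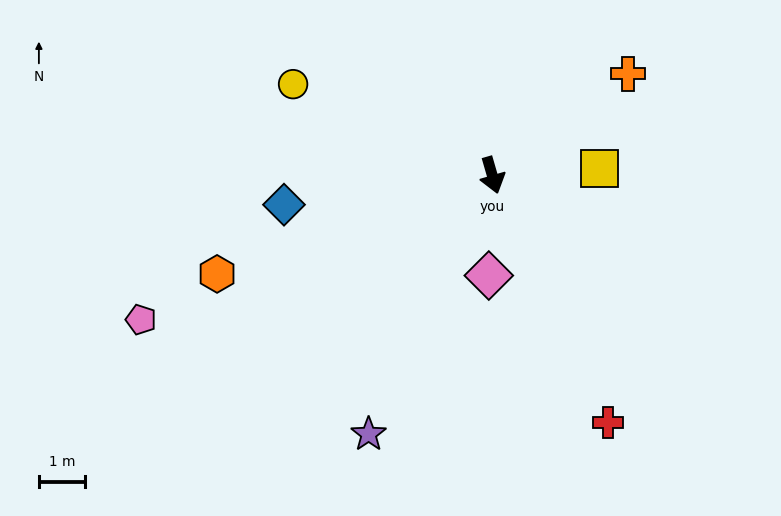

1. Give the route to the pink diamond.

turn right 18°, forward 2.2 m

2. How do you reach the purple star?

turn right 42°, forward 6.2 m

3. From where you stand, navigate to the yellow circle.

turn right 131°, forward 4.7 m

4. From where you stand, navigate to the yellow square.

turn left 78°, forward 2.3 m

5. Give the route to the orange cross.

turn left 111°, forward 3.6 m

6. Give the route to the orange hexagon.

turn right 86°, forward 6.3 m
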